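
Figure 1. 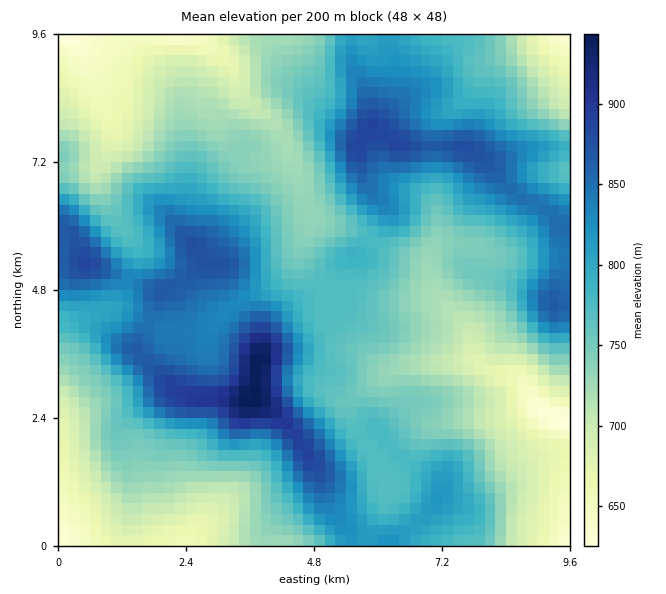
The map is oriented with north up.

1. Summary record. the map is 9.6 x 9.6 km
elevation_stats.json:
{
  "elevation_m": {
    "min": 620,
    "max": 950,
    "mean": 770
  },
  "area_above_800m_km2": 30.7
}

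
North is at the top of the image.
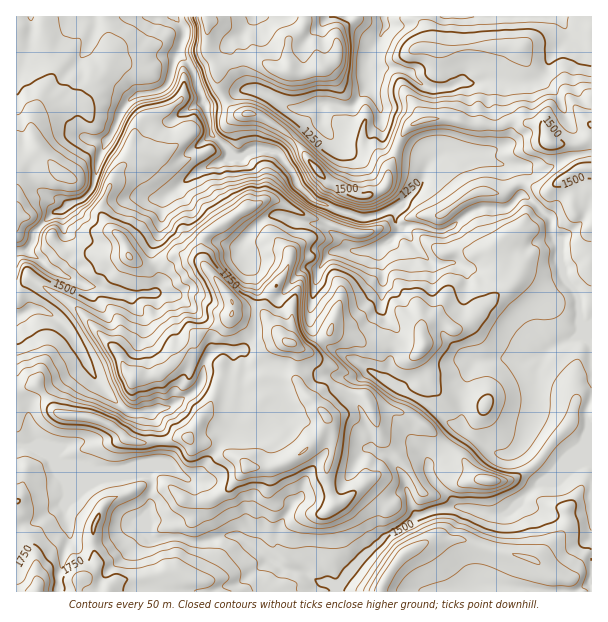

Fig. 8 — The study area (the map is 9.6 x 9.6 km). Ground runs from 1050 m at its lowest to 1910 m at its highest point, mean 1490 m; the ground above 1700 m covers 14.3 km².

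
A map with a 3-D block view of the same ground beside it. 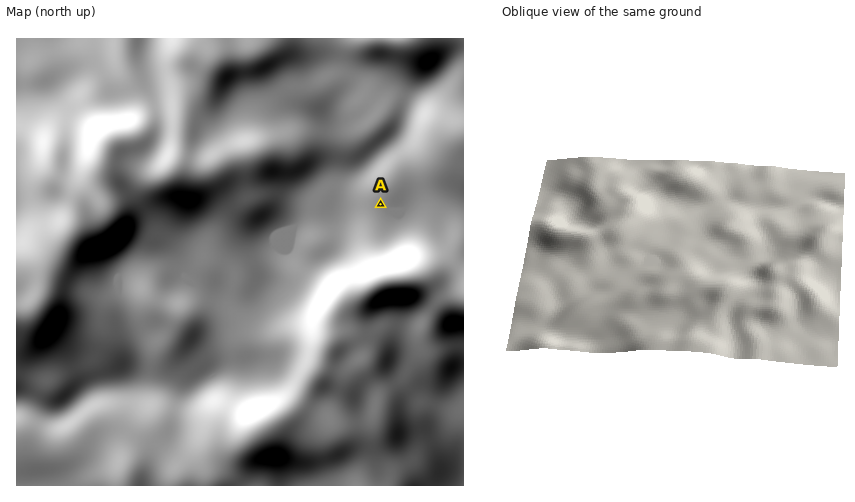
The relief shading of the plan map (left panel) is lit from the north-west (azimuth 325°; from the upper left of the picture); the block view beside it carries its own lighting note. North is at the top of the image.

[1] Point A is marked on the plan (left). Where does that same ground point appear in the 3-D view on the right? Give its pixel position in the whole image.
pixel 581 274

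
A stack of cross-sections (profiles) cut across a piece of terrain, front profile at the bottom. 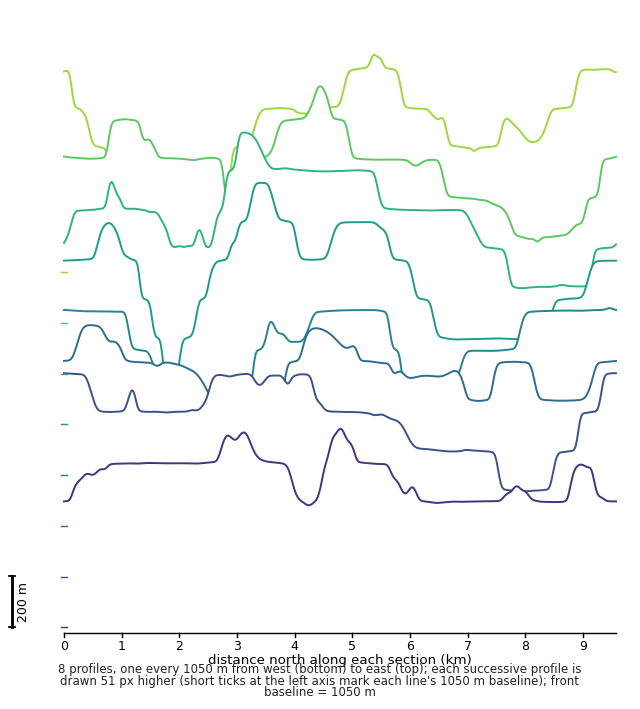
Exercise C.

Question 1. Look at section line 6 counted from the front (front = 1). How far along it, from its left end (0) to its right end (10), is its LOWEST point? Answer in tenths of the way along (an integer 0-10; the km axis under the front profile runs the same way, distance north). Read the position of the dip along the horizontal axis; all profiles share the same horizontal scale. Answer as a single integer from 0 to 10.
8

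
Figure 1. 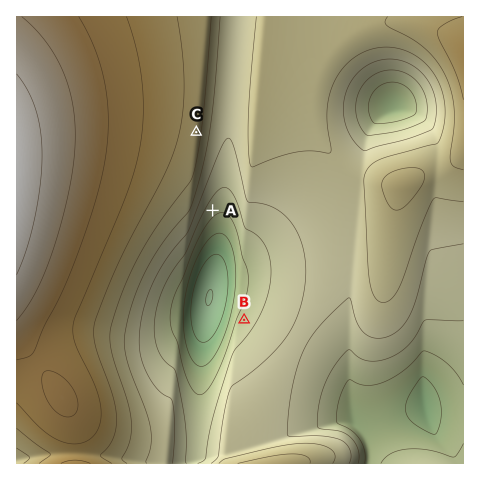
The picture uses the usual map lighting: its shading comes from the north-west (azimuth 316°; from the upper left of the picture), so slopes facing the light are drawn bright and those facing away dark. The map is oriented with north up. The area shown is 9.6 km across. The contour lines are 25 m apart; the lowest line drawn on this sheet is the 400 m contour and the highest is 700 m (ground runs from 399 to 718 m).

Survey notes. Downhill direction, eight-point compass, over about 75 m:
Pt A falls SE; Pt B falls NW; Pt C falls E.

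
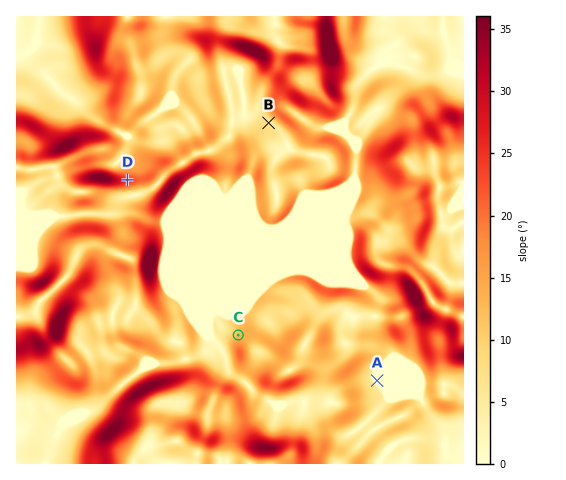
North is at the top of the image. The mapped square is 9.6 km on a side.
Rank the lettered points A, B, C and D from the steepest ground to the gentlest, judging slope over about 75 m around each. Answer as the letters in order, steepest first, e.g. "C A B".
D C B A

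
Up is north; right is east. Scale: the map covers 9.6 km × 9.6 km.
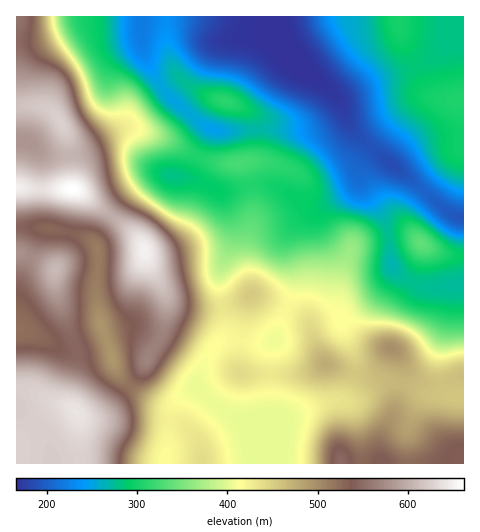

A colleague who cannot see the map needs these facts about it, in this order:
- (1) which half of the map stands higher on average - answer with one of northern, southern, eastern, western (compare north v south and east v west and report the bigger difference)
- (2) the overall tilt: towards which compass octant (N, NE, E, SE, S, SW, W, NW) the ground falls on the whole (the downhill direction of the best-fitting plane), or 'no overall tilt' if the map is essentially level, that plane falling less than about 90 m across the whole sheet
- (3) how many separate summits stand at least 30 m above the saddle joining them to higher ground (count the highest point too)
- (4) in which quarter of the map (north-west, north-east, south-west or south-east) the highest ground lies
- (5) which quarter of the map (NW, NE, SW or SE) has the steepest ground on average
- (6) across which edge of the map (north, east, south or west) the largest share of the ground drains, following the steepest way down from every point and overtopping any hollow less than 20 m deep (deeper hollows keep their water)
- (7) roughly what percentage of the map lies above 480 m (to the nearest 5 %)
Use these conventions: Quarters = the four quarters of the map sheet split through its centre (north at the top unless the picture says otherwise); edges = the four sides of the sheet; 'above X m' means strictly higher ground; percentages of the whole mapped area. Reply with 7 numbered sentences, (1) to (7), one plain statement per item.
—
(1) Taken as a whole, the southern half is higher than the northern.
(2) Overall the map slopes down towards the north-east.
(3) Counting only tops that stand 30 m proud, the map has 8 summits.
(4) Look to the north-west quarter for the highest ground.
(5) Slopes are steepest in the north-west quarter.
(6) Most of the ground drains across the northern edge.
(7) Ground above 480 m makes up about 30 % of the sheet.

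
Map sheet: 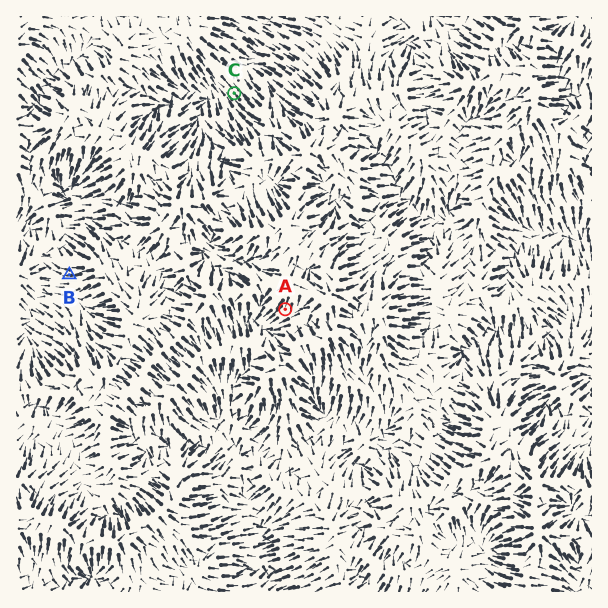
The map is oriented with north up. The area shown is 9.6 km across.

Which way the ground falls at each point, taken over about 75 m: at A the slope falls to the SW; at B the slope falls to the W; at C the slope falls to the NW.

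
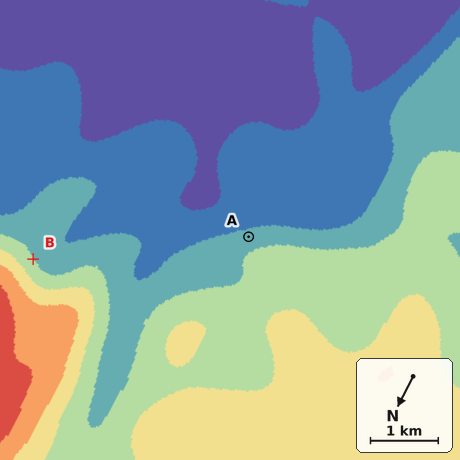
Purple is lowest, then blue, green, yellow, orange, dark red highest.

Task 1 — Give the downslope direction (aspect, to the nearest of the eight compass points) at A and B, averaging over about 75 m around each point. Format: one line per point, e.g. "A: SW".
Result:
A: SE
B: SW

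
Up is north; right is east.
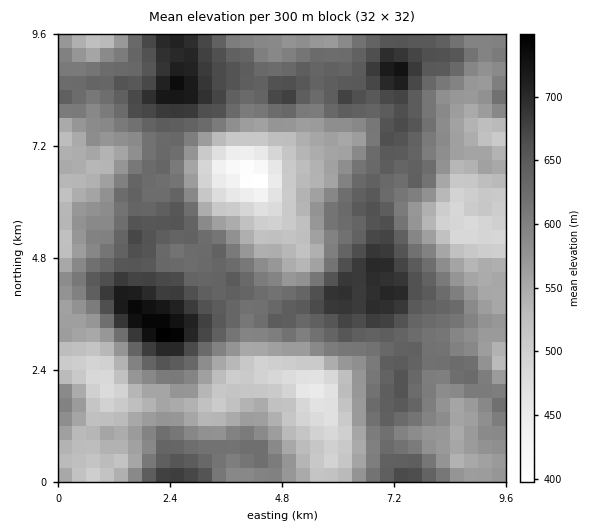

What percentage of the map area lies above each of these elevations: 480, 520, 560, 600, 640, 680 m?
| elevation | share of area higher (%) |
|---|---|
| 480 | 97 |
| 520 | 87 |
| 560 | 70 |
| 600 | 50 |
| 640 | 25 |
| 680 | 8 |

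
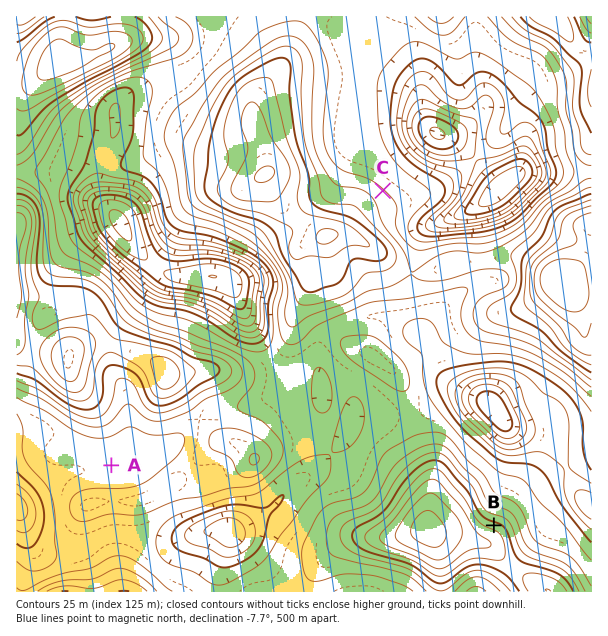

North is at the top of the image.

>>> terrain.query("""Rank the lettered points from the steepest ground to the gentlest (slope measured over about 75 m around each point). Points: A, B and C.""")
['B', 'C', 'A']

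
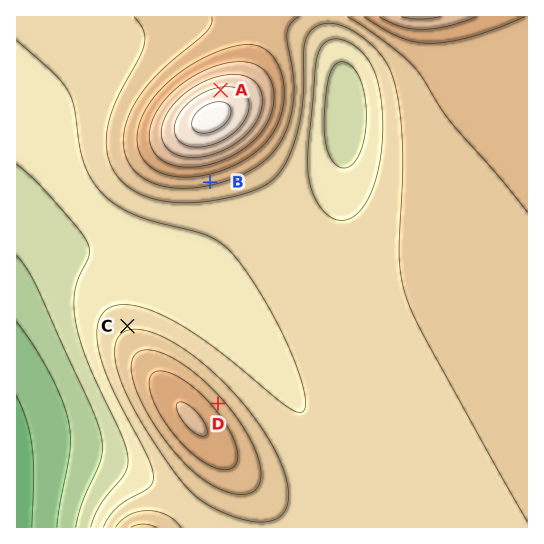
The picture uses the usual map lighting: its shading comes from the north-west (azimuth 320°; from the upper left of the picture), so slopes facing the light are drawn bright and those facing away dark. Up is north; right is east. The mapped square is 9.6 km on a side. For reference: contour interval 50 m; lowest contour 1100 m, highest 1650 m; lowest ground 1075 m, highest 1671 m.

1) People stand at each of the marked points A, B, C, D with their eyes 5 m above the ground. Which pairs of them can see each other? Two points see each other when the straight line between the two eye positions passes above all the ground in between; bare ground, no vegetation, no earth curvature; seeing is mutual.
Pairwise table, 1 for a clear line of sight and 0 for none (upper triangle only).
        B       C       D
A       0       0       0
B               1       1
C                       0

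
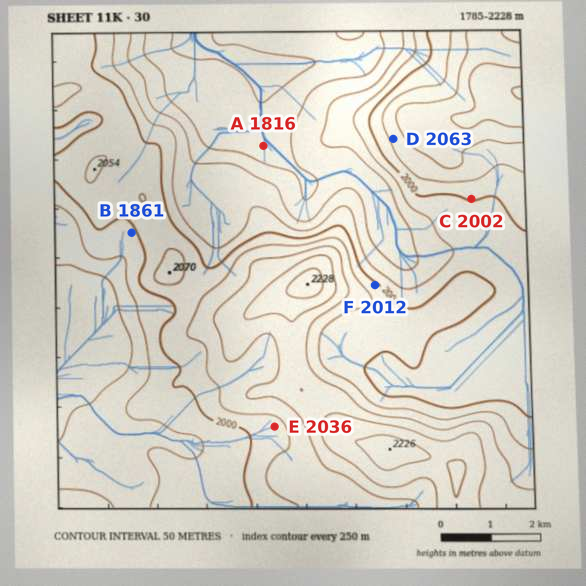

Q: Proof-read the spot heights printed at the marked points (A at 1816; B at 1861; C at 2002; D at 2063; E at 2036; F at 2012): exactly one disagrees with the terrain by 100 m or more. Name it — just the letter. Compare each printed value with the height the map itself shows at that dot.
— B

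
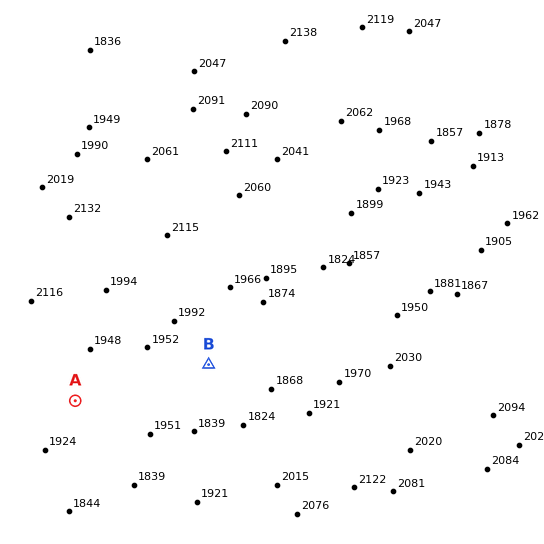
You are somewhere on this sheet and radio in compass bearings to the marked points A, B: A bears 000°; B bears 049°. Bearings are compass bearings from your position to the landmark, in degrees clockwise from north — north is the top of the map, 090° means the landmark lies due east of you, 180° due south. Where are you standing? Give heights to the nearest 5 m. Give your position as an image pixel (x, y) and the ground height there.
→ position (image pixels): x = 75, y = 481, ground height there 1865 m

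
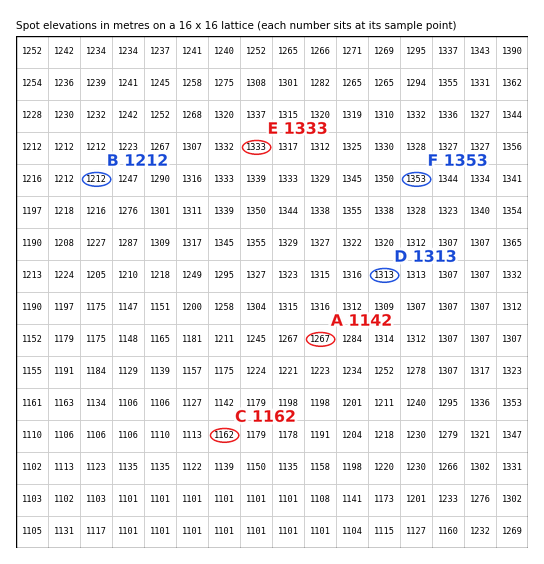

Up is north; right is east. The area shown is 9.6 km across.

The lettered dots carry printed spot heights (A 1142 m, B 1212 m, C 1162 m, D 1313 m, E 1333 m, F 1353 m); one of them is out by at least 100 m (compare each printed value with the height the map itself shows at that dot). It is A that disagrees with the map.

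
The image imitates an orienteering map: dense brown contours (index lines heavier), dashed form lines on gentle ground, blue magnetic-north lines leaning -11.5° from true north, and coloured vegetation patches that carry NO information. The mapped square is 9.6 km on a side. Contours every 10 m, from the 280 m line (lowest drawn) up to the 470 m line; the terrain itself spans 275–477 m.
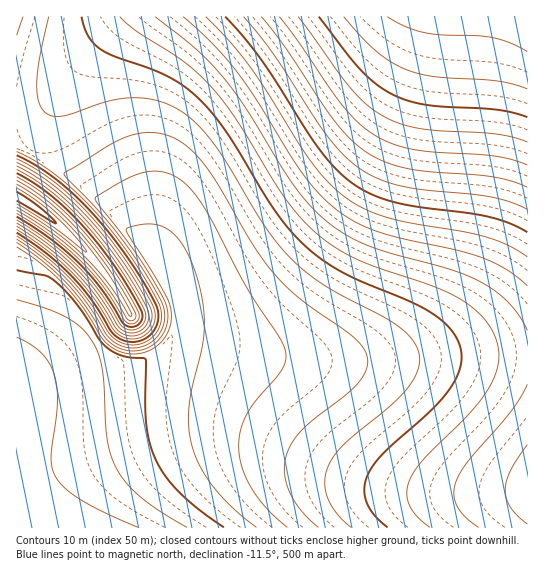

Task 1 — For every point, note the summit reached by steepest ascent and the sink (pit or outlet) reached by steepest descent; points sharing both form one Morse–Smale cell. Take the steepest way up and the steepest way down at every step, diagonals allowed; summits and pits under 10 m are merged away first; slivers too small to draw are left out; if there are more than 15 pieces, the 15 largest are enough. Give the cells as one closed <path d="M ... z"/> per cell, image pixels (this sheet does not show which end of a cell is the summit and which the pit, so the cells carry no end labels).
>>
<path d="M527 16l-510 0-1 129 33 16 34 24 39 36 15 18 27 40 12 26 1 14-7 22 20 2 71 13 57 5 49 0 86-5 74 1z"/><path d="M179 341l-9 0-15 15-14 7-48 6-77 18 0 67 8 35 5 37 2 2 497-1-1-170-74-1-86 5-49 0-57-5z"/><path d="M18 145l-2 1 0 240 25-3 52-14 42-5 20-8 14-14 8-23-4-22-17-31-31-41-26-26-40-31z"/><path d="M17 455l-1 72 14 1z"/>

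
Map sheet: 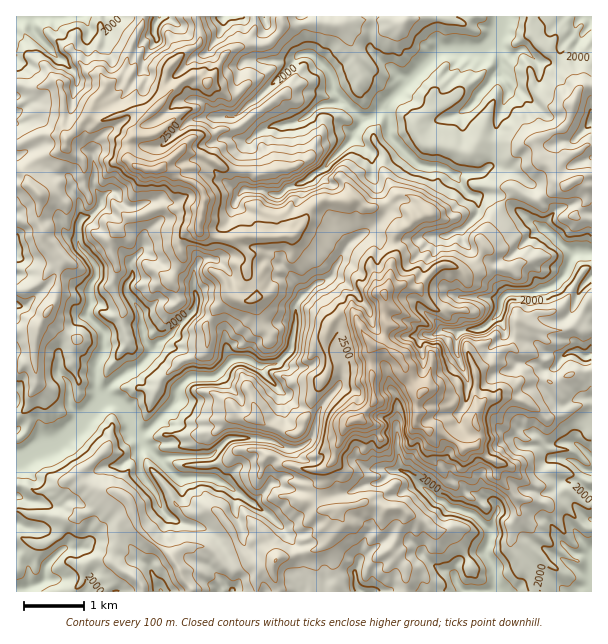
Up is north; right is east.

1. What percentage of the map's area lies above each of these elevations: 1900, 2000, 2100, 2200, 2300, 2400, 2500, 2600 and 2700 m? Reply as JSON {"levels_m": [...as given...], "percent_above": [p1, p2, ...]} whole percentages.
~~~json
{"levels_m": [1900, 2000, 2100, 2200, 2300, 2400, 2500, 2600, 2700], "percent_above": [90, 78, 61, 43, 28, 18, 10, 6, 3]}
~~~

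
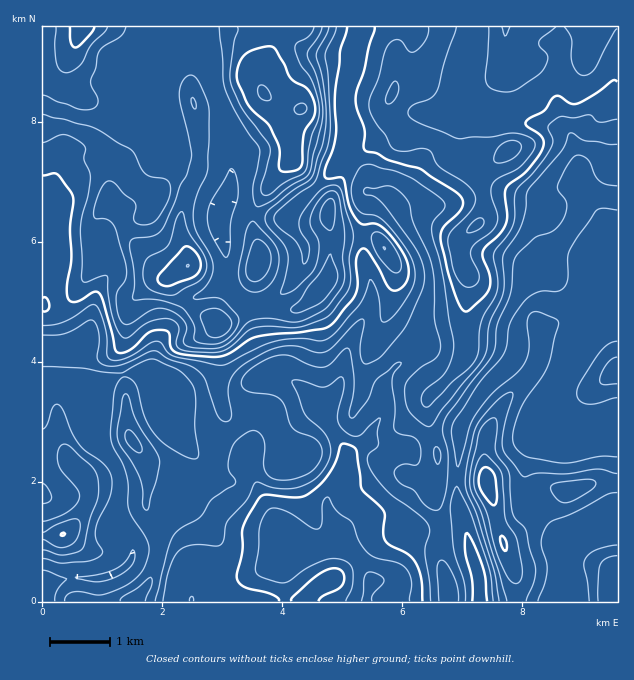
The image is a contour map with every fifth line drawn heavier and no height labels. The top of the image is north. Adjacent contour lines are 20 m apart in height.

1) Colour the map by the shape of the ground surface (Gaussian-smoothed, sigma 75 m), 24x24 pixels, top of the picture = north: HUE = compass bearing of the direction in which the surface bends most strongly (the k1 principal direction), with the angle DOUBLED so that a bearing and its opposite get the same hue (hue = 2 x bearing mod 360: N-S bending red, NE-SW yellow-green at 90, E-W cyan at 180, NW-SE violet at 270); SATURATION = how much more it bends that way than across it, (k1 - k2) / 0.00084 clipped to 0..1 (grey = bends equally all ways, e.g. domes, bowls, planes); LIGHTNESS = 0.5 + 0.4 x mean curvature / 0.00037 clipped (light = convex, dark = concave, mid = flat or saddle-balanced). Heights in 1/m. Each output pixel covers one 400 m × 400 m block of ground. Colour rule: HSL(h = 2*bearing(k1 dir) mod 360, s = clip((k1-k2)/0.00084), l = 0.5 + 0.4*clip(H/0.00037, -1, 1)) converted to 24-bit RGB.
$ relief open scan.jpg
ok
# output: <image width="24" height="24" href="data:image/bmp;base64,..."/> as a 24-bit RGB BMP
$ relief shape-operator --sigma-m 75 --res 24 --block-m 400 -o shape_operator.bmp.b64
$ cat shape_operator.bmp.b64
<image width="24" height="24" href="data:image/bmp;base64,Qk32BgAAAAAAADYAAAAoAAAAGAAAABgAAAABABgAAAAAAMAGAAATCwAAEwsAAAAAAAAAAAAAKaeIlehiHUPalnXa9LuqEi9YyItuTbaRX7/Jh1jKZFTA3H2yncd1L013Y16SUT520OGf13Z2CwAz+PieZ6dYUlyEOEB4yb+TgH42X5IvP6hIIGBH+7mHHiptn45WmalqToVTdW9cUX9dQ6lA3HWNhid2bnRPQ3t7xe+rmi+PJAI55f/MeXypTD6LTXitp8u8vbLzlt/LQoGgdTKBt9NVt0eoY4Z+hbJ+YmiPYmZ/gnR4iJtkbThWinihkYiyZqexwMxoSRBoDWjw4vjTf1F4UF5rT4pbaZNDM5SE+IuYNTpyWjiGocyTk2iXg5ubmn1mg5FSRWFigXVWcaZjfFSHZINphnxcfU9HpN5eGQMwvf96RMgtoUWLo0xPT39EYXlWZElIt7tBxXG4KT+LvbaBcHeHlYGPmXuduXqogS9ndbJJKYk0UHKrmVqSoWhoapy15uWzDgAz5f/ML0OPY0GWsariw6TgTGu1c0agr+fIlEfBgiBqlM52a4qkmWGbjalsaTSVwJ7MtaXIy8KfDzpPs2mrmr62WliP7OWbAAsz8/zPWTK4QpuxUJM8tWtBtlnGSs2sp75CWg5ZvfCxdtfNd0B/klRwvKR2MUFVdbdnh6av0bXAWg5wKqpIpntTa0ZY1vKgAAcz//jLJiVEdmRbfnpocn9fgIBZja9ii013JjBv5fi3aTdla053kXGOtp+JZl+ucbeAW51fejNd2GHNS7m1hz+xsWZqxthNBCgv/9+7dC6hand+gH1+gn1zeoB0pqh5h1iAMkVu6/C7Wj13Z194gl1mps93ToejnoqrmVZwdT9OMqOHyaN9JjZ2qL2k4aSxKI9lC3FG8JSwTHp/cXKDrmSakndSjII1kEs8mGkgZJoASy8hWDcbXHom4No1PVciSlsme0BDp6pqIUxl27eCI4Z6dp1/u22l9aauDVpCJ4s2y3eMXXyCTnOM2KbXVLRNTHWqsjLh9tXVES98033/9oX1i+tIO5KZez8/P2Azrb9lFmFt0rCPZJuVNXdUYE1W6tGokXnOJU57tKtvZmaHZIB7UbBIgbRxPX1UJRdT9+jDRUGBFko3sOKG7tvwYQf7mVbMsJDVSMRTQZiDJJeHwZh9RGWEWlSE2dqGsZhSKkFeeZ58k3eUdX2De4Nsq3q6zWqdClWE6Mi4xi+UOth5DL85x30zlRY5H8qMqnLo8snaZKGfFEZx2a98M4qJQzV72rt3yLiMLGGJVn5kg4VodHSEiH6Ja1eQ0XSdJcC+hTdvs6nb6q/keuCdDSRm6pO0fMyIClBR8ZWb4ciwGwZH6OeLMprfLxBd5PLItdK6Si+LaWeEfpOFbnaDfIeAa2GDrVNMw0LEO8DDcbuepLRq7uW8Jgxdh9Zo6tzMMx6OqLsg5rBkGANQzP/SVAN1QCOM6fiVjGwoL11caYN8eYlqanZ5eoF4YGB/kVe8pjpVRdxYQDt56tJ/jUUnTz91c+JWoaQsZhJxyNZ4h+iAIaT/9C0RWhZpT8jT7bbV4rzVX5G6SVSEi5l/YH+BdH59Z292Q3SC2Keohry2KUlj6bVipz9UVGx6wzhH8nwQAjEeiu6JyvSMPRlJezBCe29WWW01Umon5dJ+qlN9R1+XlYijg2CWf2NdaXV/Unh6ncxrgj5ejkE7J7Rg2o6BR2aDNk6F+tHb31xcAFEm/ykpQShQaU0/fHFQlI5va7ady55cr2I5Jm8yUnxLckd7nYuOXYp8Yo+Nq6VQcThfotKsPkOI2MuERUR8Q09noHFM9/DURTOjEEZpyUO6joC2a6q1fbiucIWhm3e/5sfgpZPLQHmQPktmjZxuh19lb3pXW5Rlhb22bZxpXkF10+CURDNyfD1oVrVk7tWJps9jBg9LoVlgfa5+haS5caWvYHeUQJVOvdc75DVEkSaGdViZc5JuhWKTiaywdbavc4eAg29/XUCF0umwQBJht3xwf8Sbqs2a5PbNCQAzfXmtxMuJZXJId4RTel5hiHJpmIpqn3NseUuYYKZyZGmge4ykaapjaX9+d3V8d3V/Ro+n2attSxN8s9iphK+Iabpt7HJcDA1QXoKK0LGafWSifJp/VFyEoXiLi5N/kn6DWViRr5OSTYORll2czcd0SXBsdXpsd399YYpsmEpHL02BxtSprpiLnLJWk1MoNDNzUGN6usSIe1uSr49+TGR6oF2Qoq59dHeQbGaTqImCTHSUUUh86b+sSXWvWZ+eb3+FjHJ2VVOGU56Le6BIsoJLt09ew8yEK2SISGZ4s7FdaFZzwJd2T2qGWEmLxMCEZW55bm19mmp0n1C9"/>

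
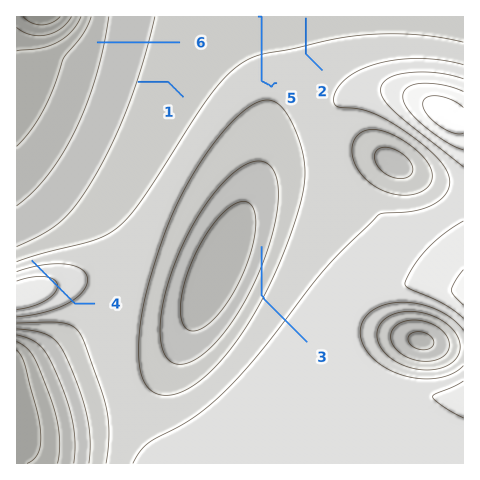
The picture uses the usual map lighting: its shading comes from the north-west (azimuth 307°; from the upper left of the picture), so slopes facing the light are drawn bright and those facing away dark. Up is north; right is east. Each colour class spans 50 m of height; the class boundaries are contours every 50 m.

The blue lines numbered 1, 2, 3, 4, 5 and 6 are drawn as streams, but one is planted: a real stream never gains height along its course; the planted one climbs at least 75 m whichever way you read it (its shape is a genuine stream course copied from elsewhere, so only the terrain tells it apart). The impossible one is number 4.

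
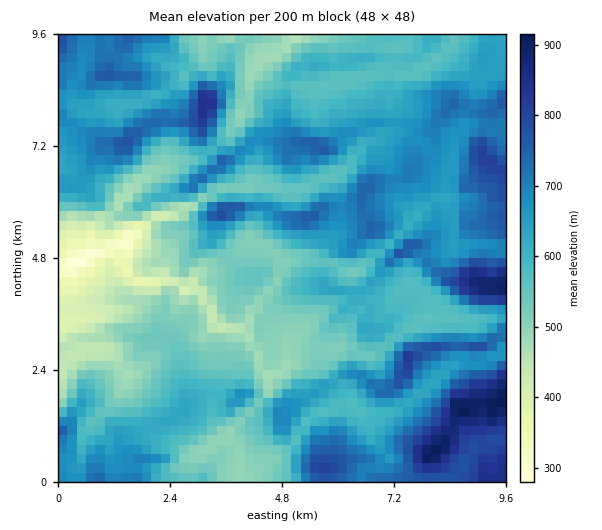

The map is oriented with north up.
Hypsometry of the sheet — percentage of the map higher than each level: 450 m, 94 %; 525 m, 79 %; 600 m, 55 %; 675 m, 30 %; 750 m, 10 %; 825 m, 3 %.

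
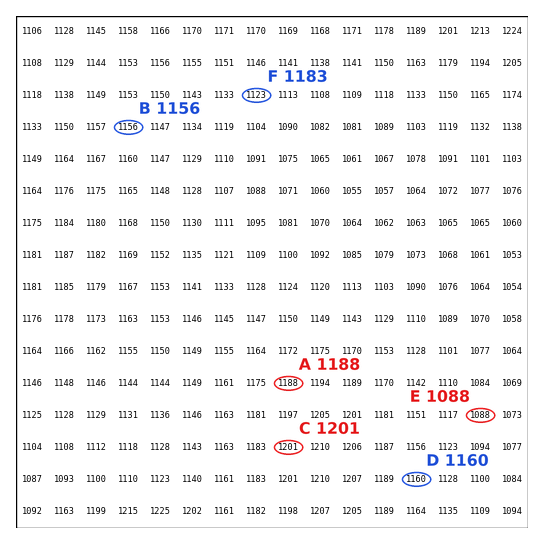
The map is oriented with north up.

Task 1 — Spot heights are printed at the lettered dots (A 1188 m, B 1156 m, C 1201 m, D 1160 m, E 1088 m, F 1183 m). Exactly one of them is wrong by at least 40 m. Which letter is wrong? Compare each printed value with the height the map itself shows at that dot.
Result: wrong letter F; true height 1123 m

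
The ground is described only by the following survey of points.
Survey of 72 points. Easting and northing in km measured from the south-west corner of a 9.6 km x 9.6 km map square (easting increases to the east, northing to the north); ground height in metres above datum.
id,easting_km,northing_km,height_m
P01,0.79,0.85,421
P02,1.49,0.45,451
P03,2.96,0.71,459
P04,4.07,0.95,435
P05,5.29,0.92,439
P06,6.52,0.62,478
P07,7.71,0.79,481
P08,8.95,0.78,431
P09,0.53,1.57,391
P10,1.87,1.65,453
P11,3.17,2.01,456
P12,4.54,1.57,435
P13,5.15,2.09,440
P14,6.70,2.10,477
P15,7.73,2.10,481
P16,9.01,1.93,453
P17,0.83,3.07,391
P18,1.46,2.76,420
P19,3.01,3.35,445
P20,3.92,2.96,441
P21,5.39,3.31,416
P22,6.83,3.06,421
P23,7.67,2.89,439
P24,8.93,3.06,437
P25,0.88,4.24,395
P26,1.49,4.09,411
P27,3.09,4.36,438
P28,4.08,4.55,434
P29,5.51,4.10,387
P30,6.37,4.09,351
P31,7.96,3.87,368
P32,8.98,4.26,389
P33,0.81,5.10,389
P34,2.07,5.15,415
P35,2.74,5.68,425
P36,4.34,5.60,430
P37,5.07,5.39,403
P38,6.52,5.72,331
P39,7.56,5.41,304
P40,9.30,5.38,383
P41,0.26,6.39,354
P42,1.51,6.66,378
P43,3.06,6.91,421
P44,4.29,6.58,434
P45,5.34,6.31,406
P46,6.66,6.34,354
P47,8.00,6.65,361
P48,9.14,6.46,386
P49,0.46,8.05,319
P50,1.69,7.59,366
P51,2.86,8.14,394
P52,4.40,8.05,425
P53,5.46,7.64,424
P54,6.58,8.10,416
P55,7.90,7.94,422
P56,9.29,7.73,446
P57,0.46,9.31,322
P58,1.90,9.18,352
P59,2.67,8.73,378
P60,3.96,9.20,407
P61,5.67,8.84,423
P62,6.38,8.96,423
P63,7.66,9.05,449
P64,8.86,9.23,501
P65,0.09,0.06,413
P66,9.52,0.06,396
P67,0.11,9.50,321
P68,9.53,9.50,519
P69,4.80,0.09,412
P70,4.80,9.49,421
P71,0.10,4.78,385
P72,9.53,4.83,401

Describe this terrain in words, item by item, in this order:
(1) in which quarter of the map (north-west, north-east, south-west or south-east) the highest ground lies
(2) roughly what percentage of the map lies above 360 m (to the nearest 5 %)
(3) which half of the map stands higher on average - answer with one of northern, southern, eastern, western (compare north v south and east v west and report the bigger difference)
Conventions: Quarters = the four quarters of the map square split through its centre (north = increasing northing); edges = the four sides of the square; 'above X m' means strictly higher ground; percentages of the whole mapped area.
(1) The highest point lies in the north-east quarter of the map.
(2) Ground above 360 m makes up about 85 % of the sheet.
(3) The southern half stands higher on average than the northern half.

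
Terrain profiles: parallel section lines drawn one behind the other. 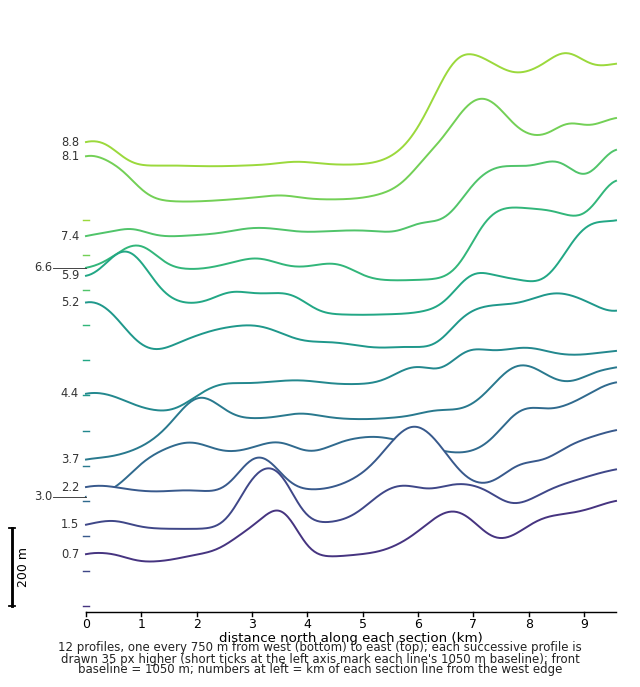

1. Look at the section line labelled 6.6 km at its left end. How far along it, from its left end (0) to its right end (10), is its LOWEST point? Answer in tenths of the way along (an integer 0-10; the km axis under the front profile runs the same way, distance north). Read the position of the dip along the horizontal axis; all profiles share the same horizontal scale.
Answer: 6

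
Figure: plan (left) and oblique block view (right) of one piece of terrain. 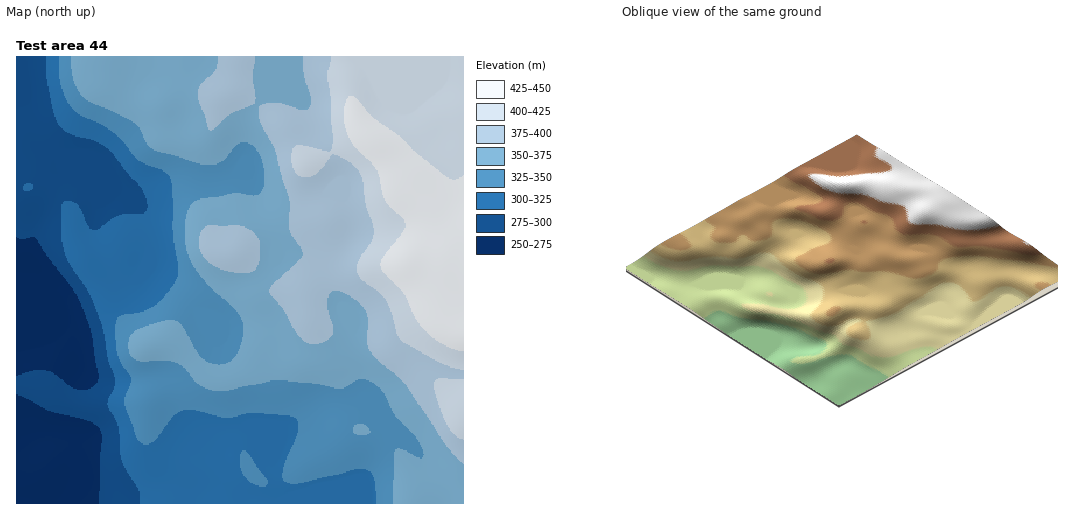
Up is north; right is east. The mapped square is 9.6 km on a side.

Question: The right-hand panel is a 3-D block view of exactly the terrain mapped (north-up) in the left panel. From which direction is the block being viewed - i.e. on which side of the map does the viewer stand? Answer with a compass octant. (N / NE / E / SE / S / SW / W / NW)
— SW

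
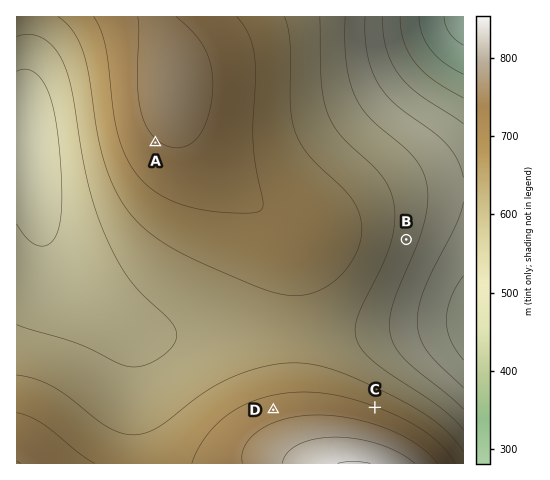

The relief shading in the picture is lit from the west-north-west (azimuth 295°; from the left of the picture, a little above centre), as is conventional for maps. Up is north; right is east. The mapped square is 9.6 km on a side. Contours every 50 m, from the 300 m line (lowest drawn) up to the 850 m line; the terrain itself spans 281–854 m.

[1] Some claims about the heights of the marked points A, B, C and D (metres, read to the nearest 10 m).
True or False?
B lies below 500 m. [False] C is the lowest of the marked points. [False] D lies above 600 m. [True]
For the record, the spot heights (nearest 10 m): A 750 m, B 570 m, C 700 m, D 730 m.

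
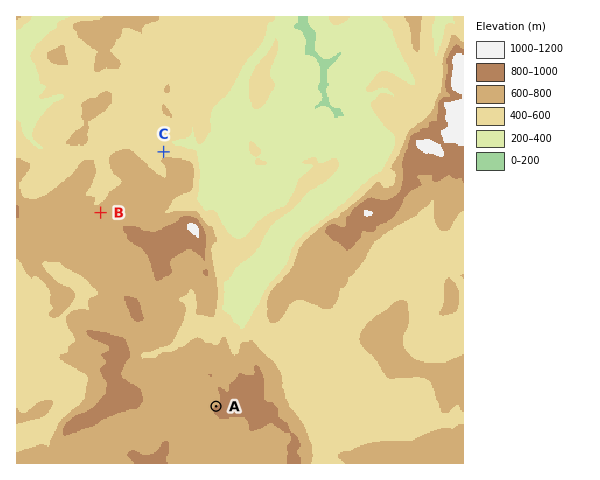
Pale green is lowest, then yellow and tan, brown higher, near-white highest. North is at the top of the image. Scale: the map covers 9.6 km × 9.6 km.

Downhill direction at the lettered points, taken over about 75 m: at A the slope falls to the NW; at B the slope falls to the NW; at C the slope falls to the N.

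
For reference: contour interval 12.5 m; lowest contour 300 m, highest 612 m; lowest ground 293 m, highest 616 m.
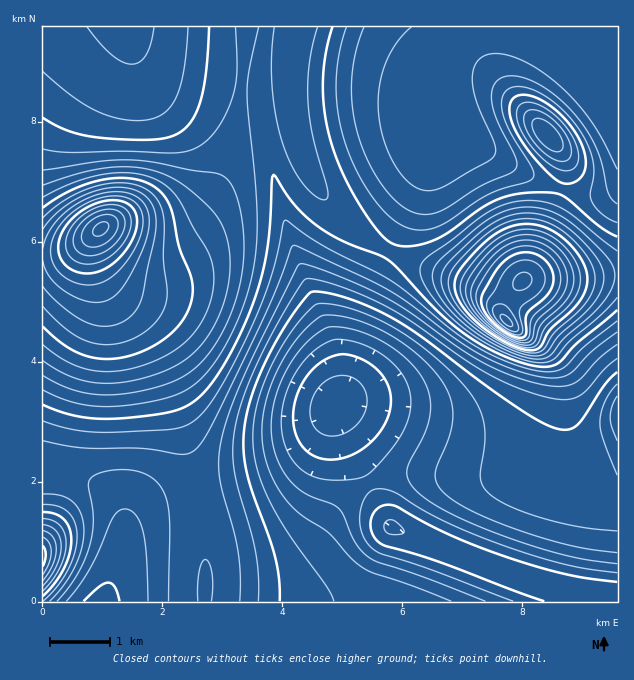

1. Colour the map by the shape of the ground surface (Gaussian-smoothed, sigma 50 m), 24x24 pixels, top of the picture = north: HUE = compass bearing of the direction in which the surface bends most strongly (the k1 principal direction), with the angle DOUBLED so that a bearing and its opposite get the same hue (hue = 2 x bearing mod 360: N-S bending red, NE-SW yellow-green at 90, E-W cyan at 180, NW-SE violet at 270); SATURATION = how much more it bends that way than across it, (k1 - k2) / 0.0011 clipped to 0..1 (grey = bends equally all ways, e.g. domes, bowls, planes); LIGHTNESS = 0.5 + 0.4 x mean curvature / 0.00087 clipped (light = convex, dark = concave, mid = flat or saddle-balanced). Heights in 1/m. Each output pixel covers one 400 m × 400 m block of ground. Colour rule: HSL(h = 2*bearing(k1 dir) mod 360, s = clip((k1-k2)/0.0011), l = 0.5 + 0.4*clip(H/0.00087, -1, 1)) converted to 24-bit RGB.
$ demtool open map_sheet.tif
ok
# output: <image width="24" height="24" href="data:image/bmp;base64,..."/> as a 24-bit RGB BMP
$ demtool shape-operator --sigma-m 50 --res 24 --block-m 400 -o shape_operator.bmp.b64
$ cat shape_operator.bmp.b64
<image width="24" height="24" href="data:image/bmp;base64,Qk32BgAAAAAAADYAAAAoAAAAGAAAABgAAAABABgAAAAAAMAGAAATCwAAEwsAAAAAAAAAAAAAVZyFU5CMbIKFd3yCfH6BhIV+jYx8i4p9gIN/eXuDeHqEe32DfYSGeoeNe4eReoqUeoqTeoaMh3l0h3JniW5ai3BUjHhUi35XhHiqUXmZYXuKdHyDe36Bg4R+jIx8i4t9f4SAeXyEeHqFfICFeY6DbpiUeIWQiXeGh3JrimlcjGVUi2lXiXJiiHtviYJ3en6Kv3akd1qkYGiNcXmEen+BgIV9iox8iYx9f4SAeX2Fd3qGfYOFhJJ2a4tnfGtijWRWjGRVimpfh3VveYCJfIePe4iTe4WTeoGSrmZjpF+RemeMcnWDeYCBfoV7h417h418fYZ/eH6FdnqGgXyFk391jmRld19viG5qiXZ+fISNe4qTe4qTe4ePfYSKfoKHfYWHkoFhlGVnh2+AeXd/eYB+fYZ5hY54hY55e4d7d4CEdXqFfHmFj3aFnGmVdWWZeYKTfIaTfYeQfoWLf4KGf4GDf4CBf4KAfYh+hYBuiHpug3h1fX56eIF5fId3hI92hY92eoh4doOCdHuCdniCg3iGinWPf3WSfH6Mf3+Ig3+Fg3+Bgn9/gX9/gYB/f4R+epB7g3t1hX91g4F3foF5eYN4fIh2hI90hZB0e4h2dYF9c3x/dXp+enl+gXqBg3uCg32AhH19hH18g358g359gn99g4N8f4x5d5Z2hHp4hX95hIN6foN6eoR4fYh3hY91h5B0fYh1dH95cnx9dHp8eHt7fXx6gHx6gn16hH55hX55hX55hH94hH94h4Z2ipVwfZdmhXp7hoB8hYR8gIR8e4R7fYd6ho13iY92gYd3dn55cnp8c3p7dnt5enx4f393gn93hX51h31ziH1wiH1siYBpio9pjJdvkoBrhH2AhoF/hoWAgISAfoSBfoZ+h4t8i416hIZ6eX1+c3d+c3h9dXp8e3t3f351gnxzhnluinZojXJfkmxPoJtFV69UcY94i3SChH+EhYOChYaDgoaFf4SGgISFiIiBi4h+hYJ+e3mBc3SBc3WAeXN9fHl3f3l0gnZwhm5qjV9emD9FwWIfUPuCW6GecH5zdYB4g4GAhIeAg4iBgYeHf4KIgICHh4KDi4OAh3+BfniFdHKFdmyFgHKAf3V6f3Z5gnR+imuGm1KQmTXcyv/ozDXIhG16cIeBcIeDh4B6iI11fo12eol9fISHf36HiIGGi4CAiX6DgHiHd3KIf2KKhHSDf3iDeHyIcHSSaGGhWW3BdOG6ylI/o3CEgIiYcIGcbXaWk3N7mI1ugJdmaZBpcoh/eoCFh3+FjH5/in2Cg3mIemWMhWiLf3iHeYaOc42YaIaiXoWubJmqmHyMo4aVn5Oig4Oibm2jcmegnXCjrXeHoaJ0ZJltZY6BcYSGgX2Din59in1/hXqHfFaPgniIfIuOd5iXcJecaI+cZYmXbIKOfYmPl5iNnZOPlYGZgGyYe2WXaXSioX+4xpi9f4CpZIGaaXuMeXqDiH59in58hXeHelmPfoqKepaMd5ePdI+PcYOGbIGCaoeAbpF2iZp3nJF4lnByjGh9gGyDXpaKap2Kq42Fvnmsk2eqdGaVe3SHh3x8in97fmSLe2+KfJKCeZWDeYuEeX2Ad3h8cn56aoZ0aJBnhJZnmYRimWVVjnBdc35vY41xW5NdgJhfoHlloGSClWeVinKLiXp7i4F7dVuNfYx9epV6eo18e32Af3d+fXl8d356cIVzcolrioZklFtKpHhHeKRgaI2OcYVzbYlpd4xjjIpljHBpi2x5iXN9i3t5jIN6cV6Mg5J7gJN5fIR7f3eAgHaAf3t+fH98eIJ4gHxxiFRlnFJQfcNya7SoaF+Qe4F6eoJ2fINygYNxgXpygXR2hXd4i4B5jYV6bmKMiZV5hI95gHuAfXWBf3iBf32Afn9+f3t+hWWGiVeWg8Kkh8iniFidh16Kf4B9f4B8f4B7fn56fXp6fnl9gnx7ioR6jId6amWOj5Z4hot5fHl/enaBfXqAf36Af36AfXaDamKQZ7W1eMeFn1thkFB4hHF/gH5+gH59f359fn1+fHp/e3p/gX19iYV7jIh7Z2eOlZZ4iYl6eXl/eHaBfHuAf36Afn2AdXeFaZSWZKttno9aj1ZehW94gH1/gH5+gH5+f35+fn1/e3qAenmAgH2AiYZ8jYl7Z2uNl5J4iod6eXp/dniBe3yAfn6Afn6AeYSEcox3iI1riXNpg3V2gH5+f3+AgH5+gH5+gH5/fn2Ae3qAeXmBfn2AiIZ8jYp7Z3CMl4x4jYV5enx/dnuBen6Afn+AfoCAfYF+f4N6gn95gX18gH9/gH9/gIB/"/>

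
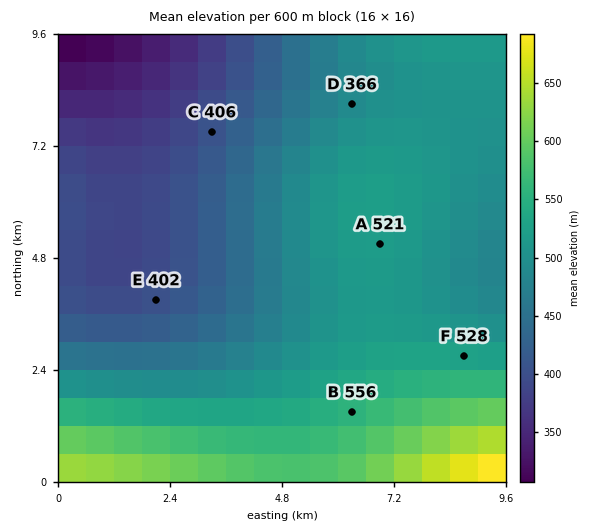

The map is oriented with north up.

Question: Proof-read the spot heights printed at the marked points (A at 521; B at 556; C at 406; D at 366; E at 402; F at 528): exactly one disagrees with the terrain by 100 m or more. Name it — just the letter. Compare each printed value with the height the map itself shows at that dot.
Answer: D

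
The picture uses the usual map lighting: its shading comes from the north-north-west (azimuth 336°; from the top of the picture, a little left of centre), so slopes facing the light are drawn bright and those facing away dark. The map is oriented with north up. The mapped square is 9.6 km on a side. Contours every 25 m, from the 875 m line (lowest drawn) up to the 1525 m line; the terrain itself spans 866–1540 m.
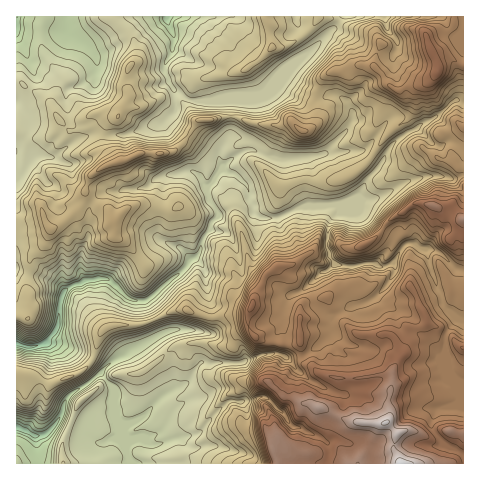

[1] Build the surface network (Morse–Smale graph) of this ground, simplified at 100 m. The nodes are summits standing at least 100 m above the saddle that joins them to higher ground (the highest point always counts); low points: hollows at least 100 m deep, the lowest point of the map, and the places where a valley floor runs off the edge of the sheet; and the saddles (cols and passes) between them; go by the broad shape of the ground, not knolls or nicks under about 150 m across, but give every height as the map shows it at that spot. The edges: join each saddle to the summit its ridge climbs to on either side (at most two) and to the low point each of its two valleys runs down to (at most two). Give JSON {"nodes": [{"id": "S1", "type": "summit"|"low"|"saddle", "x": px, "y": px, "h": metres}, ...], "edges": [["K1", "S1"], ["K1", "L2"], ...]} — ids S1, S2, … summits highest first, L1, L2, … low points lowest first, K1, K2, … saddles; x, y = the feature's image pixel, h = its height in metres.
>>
{"nodes": [
{"id": "S1", "type": "summit", "x": 400, "y": 463, "h": 1540},
{"id": "S2", "type": "summit", "x": 463, "y": 220, "h": 1473},
{"id": "S3", "type": "summit", "x": 438, "y": 71, "h": 1446},
{"id": "S4", "type": "summit", "x": 119, "y": 161, "h": 1295},
{"id": "L1", "type": "low", "x": 18, "y": 344, "h": 866},
{"id": "L2", "type": "low", "x": 17, "y": 427, "h": 881},
{"id": "L3", "type": "low", "x": 17, "y": 17, "h": 922},
{"id": "L4", "type": "low", "x": 167, "y": 18, "h": 931},
{"id": "K1", "type": "saddle", "x": 463, "y": 271, "h": 1311},
{"id": "K2", "type": "saddle", "x": 448, "y": 105, "h": 1223},
{"id": "K3", "type": "saddle", "x": 231, "y": 117, "h": 1153},
{"id": "K4", "type": "saddle", "x": 94, "y": 358, "h": 1140},
{"id": "K5", "type": "saddle", "x": 17, "y": 221, "h": 1138},
{"id": "K6", "type": "saddle", "x": 28, "y": 274, "h": 1135}],
"edges": [["K1", "S1"], ["K1", "S2"], ["K1", "L1"], ["K2", "S1"], ["K2", "S3"], ["K2", "L1"], ["K3", "S1"], ["K3", "S4"], ["K3", "L1"], ["K3", "L4"], ["K4", "S1"], ["K4", "L1"], ["K4", "L2"], ["K5", "S4"], ["K5", "L1"], ["K5", "L3"], ["K6", "S1"], ["K6", "S4"], ["K6", "L1"]]}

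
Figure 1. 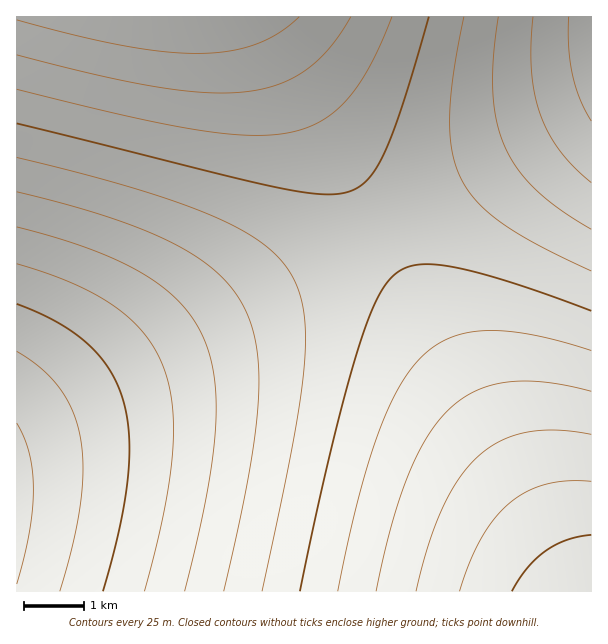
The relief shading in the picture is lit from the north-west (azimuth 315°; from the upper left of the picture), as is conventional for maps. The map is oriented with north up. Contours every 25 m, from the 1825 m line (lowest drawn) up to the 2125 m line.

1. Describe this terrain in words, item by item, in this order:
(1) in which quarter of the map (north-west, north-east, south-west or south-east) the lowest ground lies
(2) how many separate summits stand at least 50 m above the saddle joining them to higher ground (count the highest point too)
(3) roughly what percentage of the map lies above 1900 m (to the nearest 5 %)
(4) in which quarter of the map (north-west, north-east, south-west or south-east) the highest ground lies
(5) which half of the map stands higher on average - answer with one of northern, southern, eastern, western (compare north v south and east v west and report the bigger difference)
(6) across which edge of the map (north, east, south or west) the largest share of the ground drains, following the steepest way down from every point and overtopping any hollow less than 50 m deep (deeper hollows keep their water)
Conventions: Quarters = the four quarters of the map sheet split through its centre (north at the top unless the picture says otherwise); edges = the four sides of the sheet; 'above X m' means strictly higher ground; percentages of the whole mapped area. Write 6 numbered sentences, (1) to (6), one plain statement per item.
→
(1) Look to the south-west quarter for the lowest ground.
(2) 2 summits rise at least 50 m above their surroundings.
(3) Ground above 1900 m makes up about 85 % of the sheet.
(4) The highest ground is in the south-east quarter.
(5) Taken as a whole, the eastern half is higher than the western.
(6) The largest share of the runoff leaves by the western edge.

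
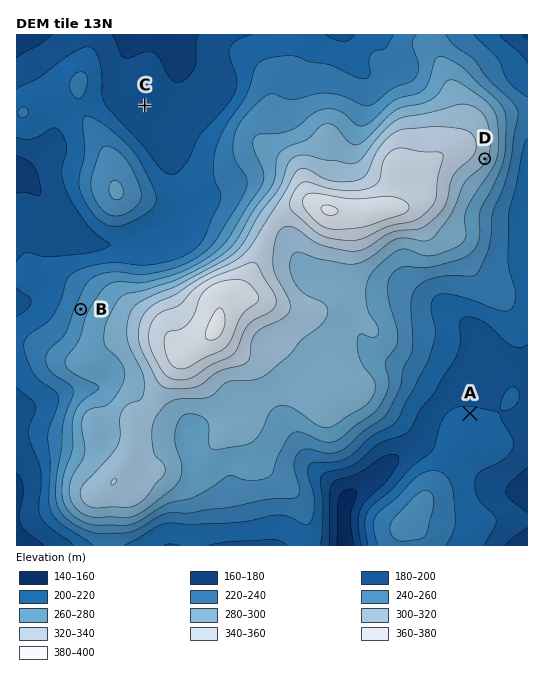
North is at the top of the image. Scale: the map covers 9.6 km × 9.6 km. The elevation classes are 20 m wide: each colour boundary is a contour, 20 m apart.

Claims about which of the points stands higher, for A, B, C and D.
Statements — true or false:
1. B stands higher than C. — true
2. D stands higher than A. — true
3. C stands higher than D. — false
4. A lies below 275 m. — true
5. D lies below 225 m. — false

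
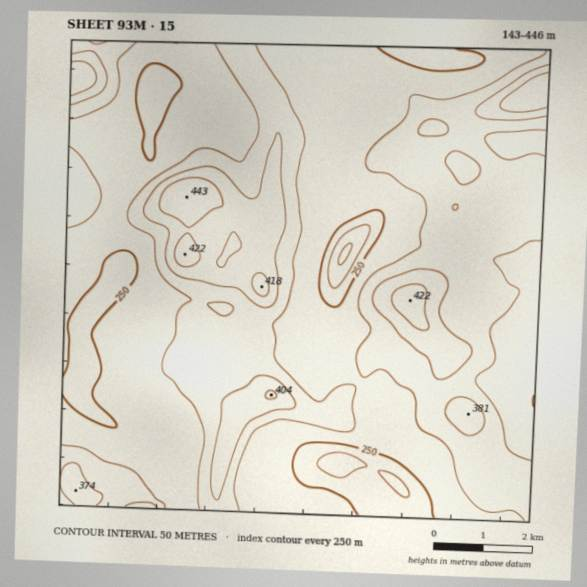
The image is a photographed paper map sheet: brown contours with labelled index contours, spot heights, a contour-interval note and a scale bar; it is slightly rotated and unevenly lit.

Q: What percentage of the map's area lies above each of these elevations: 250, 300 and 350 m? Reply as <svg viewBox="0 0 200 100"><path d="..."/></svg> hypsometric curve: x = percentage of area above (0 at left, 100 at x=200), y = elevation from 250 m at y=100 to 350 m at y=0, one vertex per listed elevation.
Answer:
<svg viewBox="0 0 200 100"><path d="M182 100l-91-50-63-50"/></svg>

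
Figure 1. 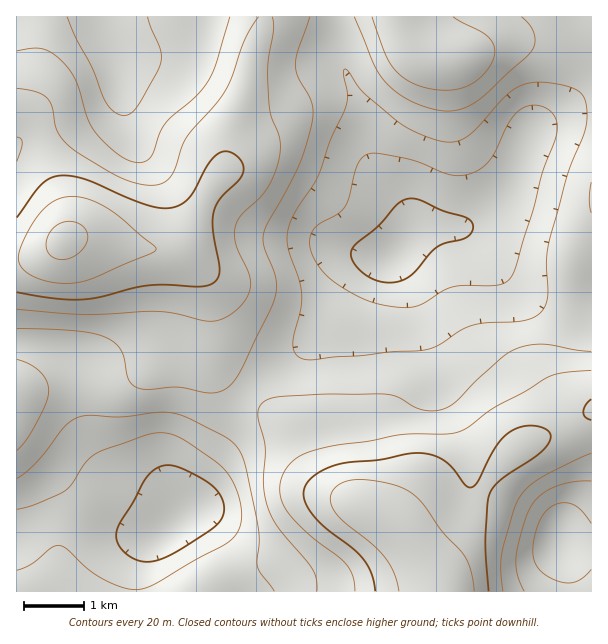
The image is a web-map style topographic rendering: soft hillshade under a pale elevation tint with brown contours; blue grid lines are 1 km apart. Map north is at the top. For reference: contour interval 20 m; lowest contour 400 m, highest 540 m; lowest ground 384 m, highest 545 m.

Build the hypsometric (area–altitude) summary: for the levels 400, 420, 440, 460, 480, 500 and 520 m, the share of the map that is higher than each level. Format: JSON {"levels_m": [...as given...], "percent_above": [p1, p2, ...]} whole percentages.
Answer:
{"levels_m": [400, 420, 440, 460, 480, 500, 520], "percent_above": [96, 85, 68, 45, 27, 13, 5]}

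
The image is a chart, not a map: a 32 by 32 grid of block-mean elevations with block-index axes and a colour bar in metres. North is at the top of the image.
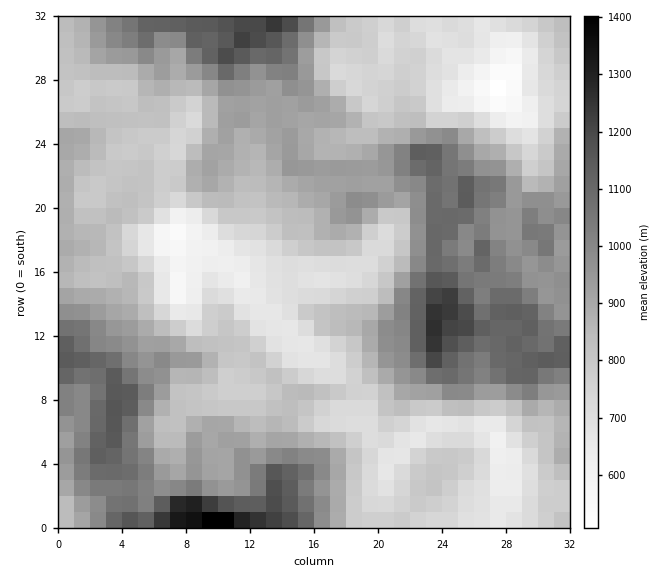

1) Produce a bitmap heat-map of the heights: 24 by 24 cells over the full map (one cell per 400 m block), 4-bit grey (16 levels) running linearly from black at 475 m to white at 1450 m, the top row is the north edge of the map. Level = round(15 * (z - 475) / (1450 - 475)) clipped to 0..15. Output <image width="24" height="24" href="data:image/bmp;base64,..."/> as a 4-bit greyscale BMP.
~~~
<image width="24" height="24" href="data:image/bmp;base64,Qk2WAQAAAAAAAHYAAAAoAAAAGAAAABgAAAABAAQAAAAAACABAAATCwAAEwsAABAAAAAAAAAAAAAAABEREQAiIiIAMzMzAERERABVVVUAZmZmAHd3dwCIiIgAmZmZAKqqqgC7u7sAzMzMAN3d3QDu7u4A////AGeare7cuoVFVEMzRWiZirmauXZEVUMzRXmZh3d5qYZDRVQzRYmpdnZ3iHZDNVQjVnmpZXd2ZlREMzMkVomqdVVVZURFVFVFZpiqhlVVVlRGd4h4h6qoh3VVQzRniqmaqamId2VUMzVonLqqmph3ZUVTNFZonLuqqXdmQjQzNFVXm8mqh2ZmQiMjMzRFiqmZeGZVMiIjRERFeZmYh2ZUISM0VWZEaZmImGVlQiRVZmdlaamIiGVVVFZVZneHeZqXd2VVVWdmd3d3iZmGV2ZVVGdmd2Z4mpd1RnZVVFd3d2ZWZ3ZTNlVVZUZ3d3ZVVDMiNFVVZmd3d2RFVDIRNFZmd4mYl1RERDIRNWaIh6q6qFVURDMiRWeJqqq7uXVUQ0M0RQ=="/>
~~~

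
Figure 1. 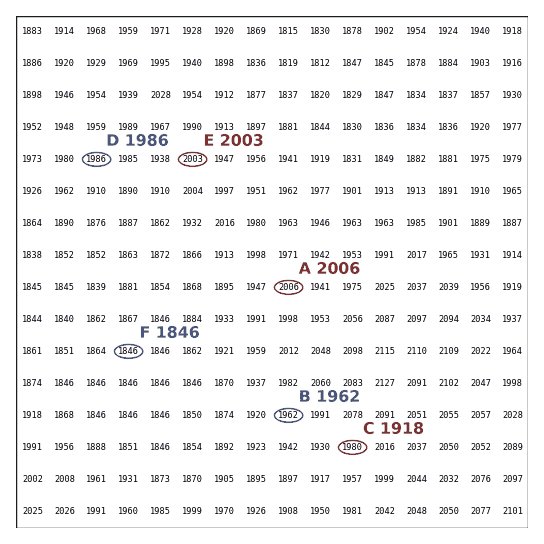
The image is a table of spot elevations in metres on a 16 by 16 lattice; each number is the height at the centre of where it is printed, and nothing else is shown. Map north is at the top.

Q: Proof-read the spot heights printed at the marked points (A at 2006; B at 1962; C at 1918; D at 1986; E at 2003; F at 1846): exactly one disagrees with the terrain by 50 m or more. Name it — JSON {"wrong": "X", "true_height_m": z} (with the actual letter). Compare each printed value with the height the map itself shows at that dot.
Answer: {"wrong": "C", "true_height_m": 1980}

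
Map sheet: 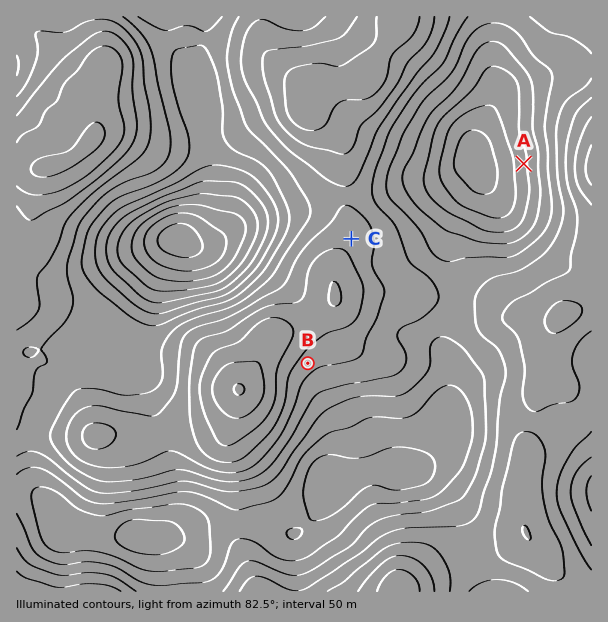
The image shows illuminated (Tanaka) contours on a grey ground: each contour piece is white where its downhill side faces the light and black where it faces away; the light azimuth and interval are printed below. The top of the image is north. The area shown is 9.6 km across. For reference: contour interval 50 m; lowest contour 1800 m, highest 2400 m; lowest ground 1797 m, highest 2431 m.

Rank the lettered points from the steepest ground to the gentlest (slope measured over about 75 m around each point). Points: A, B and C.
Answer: A B C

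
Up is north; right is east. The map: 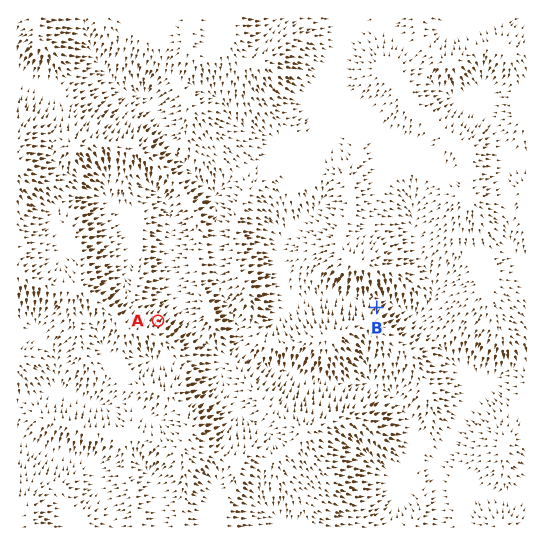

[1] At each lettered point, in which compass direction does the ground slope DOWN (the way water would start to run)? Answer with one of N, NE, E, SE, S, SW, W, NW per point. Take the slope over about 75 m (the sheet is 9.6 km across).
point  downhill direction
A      NE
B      NE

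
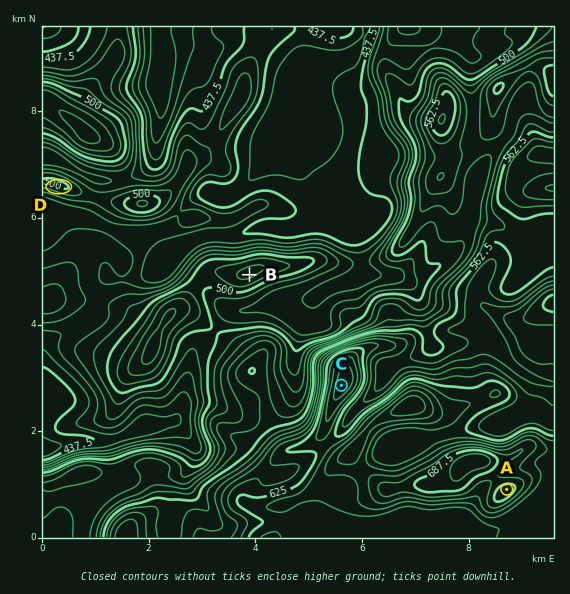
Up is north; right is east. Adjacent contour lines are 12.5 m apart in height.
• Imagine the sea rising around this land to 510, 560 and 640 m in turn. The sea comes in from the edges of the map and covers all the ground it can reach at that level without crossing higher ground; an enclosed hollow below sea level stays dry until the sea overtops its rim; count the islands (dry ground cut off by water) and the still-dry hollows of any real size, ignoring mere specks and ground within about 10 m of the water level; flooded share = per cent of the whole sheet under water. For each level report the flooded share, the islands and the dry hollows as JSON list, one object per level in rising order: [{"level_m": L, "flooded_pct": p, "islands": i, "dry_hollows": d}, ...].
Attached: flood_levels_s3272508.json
[{"level_m": 510, "flooded_pct": 51, "islands": 2, "dry_hollows": 0}, {"level_m": 560, "flooded_pct": 71, "islands": 1, "dry_hollows": 0}, {"level_m": 640, "flooded_pct": 92, "islands": 1, "dry_hollows": 0}]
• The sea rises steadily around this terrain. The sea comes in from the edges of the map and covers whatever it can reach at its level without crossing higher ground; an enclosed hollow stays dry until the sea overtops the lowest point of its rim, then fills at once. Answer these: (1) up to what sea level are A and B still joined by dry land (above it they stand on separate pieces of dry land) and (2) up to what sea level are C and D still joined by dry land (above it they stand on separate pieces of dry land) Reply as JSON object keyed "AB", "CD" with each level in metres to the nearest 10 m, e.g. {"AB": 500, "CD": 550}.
{"AB": 500, "CD": 460}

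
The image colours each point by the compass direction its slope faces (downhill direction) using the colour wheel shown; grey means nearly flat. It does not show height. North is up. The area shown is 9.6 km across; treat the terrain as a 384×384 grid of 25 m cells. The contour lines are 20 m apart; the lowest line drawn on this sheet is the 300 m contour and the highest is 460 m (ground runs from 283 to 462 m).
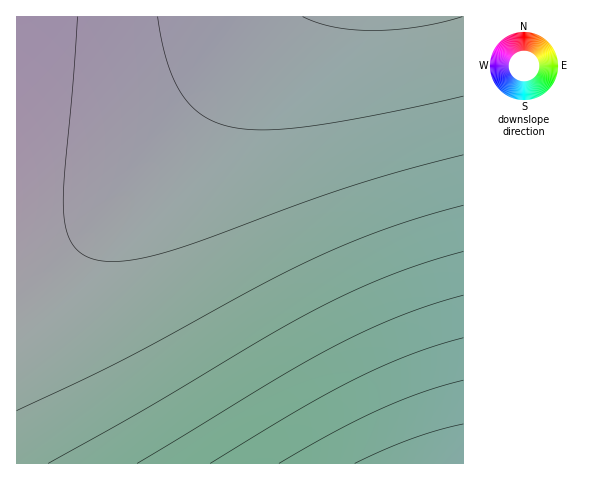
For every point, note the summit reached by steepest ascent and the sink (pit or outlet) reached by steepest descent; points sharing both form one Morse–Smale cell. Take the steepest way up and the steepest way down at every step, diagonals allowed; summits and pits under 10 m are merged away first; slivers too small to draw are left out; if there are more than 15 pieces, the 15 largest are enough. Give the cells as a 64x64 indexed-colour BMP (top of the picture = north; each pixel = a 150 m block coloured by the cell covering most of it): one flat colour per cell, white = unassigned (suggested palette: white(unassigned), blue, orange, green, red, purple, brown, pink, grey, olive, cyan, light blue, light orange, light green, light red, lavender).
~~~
<image width="64" height="64" href="data:image/bmp;base64,Qk12CAAAAAAAAHYAAAAoAAAAQAAAAEAAAAABAAQAAAAAAAAIAAATCwAAEwsAABAAAAAAAAAA////ALR3HwAOf/8ALKAsACgn1gC9Z5QAS1aMAMJ34wB/f38AIr28AM++FwDox64AeLv/AIrfmACWmP8A1bDFABERERERERERERERERERERERERERERERERERERERERERERERERERERERERERERERERERERERERERERERERERERERERERERERERERERERERERERERERERERERERERERERERERERERERERERERERERERERERERERERERERERERERERERERERERERERERERERERERERERERERERERERERERERERERERERERERERERERERERERERERERERERERERERERERERERERERERERERERERERERERERERERERERERERERERERERERERERERERERERERERERERERERERERERERERERERERERERERERERERERERERERERERERERERERERERERERERERERERERERERERERERERERERERERERERERERERERERERERERERERERERERERERERERERERERERERERERERERERERERERERERERERERERERERERERERERERERERERERERERERERERERERERERERERERERERERERERERERERERERERERERERERERERERERERERERERERERERERERERERERERERERERERERERERERERERERERERERERERERERERERERERERERERERERERERERERERERERERERERERERERERERERERERERERERERERERERERERERERERERERERERERERERERERERERERERERERERERERERERERERERERERERERERERERERERERERERERERERERERERERERERERERERERERERERERERERERERERERERERERERERERERERERERERERERERERERERERERERERERERERERERERERERERERERERERERERERERERERERERERERERERERERERERERERERERERERERERERERERERERERERERERERERERERERERERERERERERERERERERERERERERERERERERERERERERERERERERERERERERERERERERERERERERERERERERERERERERERERERERERERERERERERERERERERERERERERERERERERERERERERERERERERERERERERERERERERERERERERERERERERERERERERERERERERERERERERERERERERERERIiIREREREREREREREREREREREREREREREREREREREREiIiIRERERERERERERERERERERERERERERERERERERESIiIiERERERERERERERERERERERERERERERERERERERIiIiIiEREREREREREREREREREREREREREREREREREREiIiIiIhERERERERERERERERERERERERERERERERERESIiIiIiIRERERERERERERERERERERERERERERERERERIiIiIiIiEREREREREREREREREREREREREREREREREREiIiIiIiIhERERERERERERERERERERERERERERERERESIiIiIiIiIRERERERERERERERERERERERERERERERERIiIiIiIiIiEREREREREREREREREREREREREREREREREiIiIiIiIiIhERERERERERERERERERERERERERERERESIiIiIiIiIiIRERERERERERERERERERERERERERERERIiIiIiIiIiIiEREREREREREREREREREREREREREREREiIiIiIiIiIiIhERERERERERERERERERERERERERERESIiIiIiIiIiIiIRERERERERERERERERERERERERERERIiIiIiIiIiIiIhEREREREREREREREREREREREREREREiIiIiIiIiIiIiIRERERERERERERERERERERERERERESIiIiIiIiIiIiIiERERERERERERERERERERERERERERIiIiIiIiIiIiIiIhEREREREREREREREREREREREREREiIiIiIiIiIiIiIiIRERERERERERERERERERERERERESIiIiIiIiIiIiIiIhERERERERERERERERERERERERERIiIiIiIiIiIiIiIiIREREREREREREREREREREREREREiIiIiIiIiIiIiIiIiERERERERERERERERERERERERESIiIiIiIiIiIiIiIiIhERERERERERERERERERERERERIiIiIiIiIiIiIiIiIiIREREREREREREREREREREREREiIiIiIiIiIiIiIiIiIhERERERERERERERERERERERESIiIiIiIiIiIiIiIiIiIRERERERERERERERERERERERIiIiIiIiIiIiIiIiIiIiEREREREREREREREREREREREiIiIiIiIiIiIiIiIiIiIhERERERERERERERERERERESIiIiIiIiIiIiIiIiIiIiIRERERERERERERERERERERIiIiIiIiIiIiIiIiIiIiIhEREREREREREREREREREREiIiIiIiIiIiIiIiIiIiIiIRERERERERERERERERERESIiIiIiIiIiIiIiIiIiIiIiERERERERERERERERERERIiIiIiIiIiIiIiIiIiIiIiIhEREREREREREREREREREiIiIiIiIiIiIiIiIiIiIiIiIRERERERERERERERERESIiIiIiIiIiIiIiIiIiIiIiIiERERERERERERERERER"/>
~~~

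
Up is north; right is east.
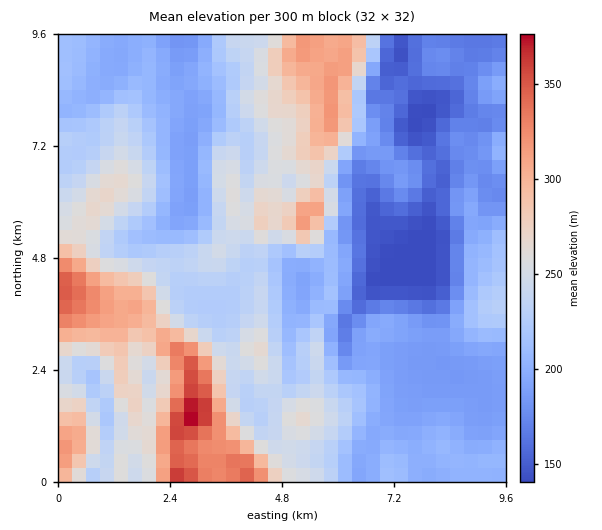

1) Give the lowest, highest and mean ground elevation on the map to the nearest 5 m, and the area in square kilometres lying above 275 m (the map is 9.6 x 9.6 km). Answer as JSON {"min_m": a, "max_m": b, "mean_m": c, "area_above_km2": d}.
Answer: {"min_m": 140, "max_m": 380, "mean_m": 225, "area_above_km2": 14.5}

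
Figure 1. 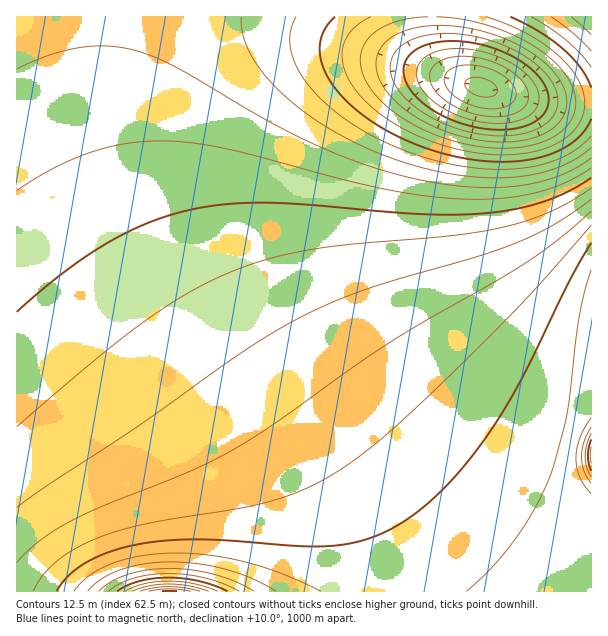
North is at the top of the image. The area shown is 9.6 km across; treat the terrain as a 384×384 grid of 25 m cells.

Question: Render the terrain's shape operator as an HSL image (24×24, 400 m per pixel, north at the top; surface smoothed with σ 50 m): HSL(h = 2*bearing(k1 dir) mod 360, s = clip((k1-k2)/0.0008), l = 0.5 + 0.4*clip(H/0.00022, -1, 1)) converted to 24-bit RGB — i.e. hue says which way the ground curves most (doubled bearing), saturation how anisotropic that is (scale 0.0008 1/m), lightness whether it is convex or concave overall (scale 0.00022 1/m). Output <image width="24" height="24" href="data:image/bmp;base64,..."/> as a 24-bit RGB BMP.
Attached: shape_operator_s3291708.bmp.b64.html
<image width="24" height="24" href="data:image/bmp;base64,Qk32BgAAAAAAADYAAAAoAAAAGAAAABgAAAABABgAAAAAAMAGAAATCwAAEwsAAAAAAAAAAAAAeYOGdImKaZCJU5V0Loo0L1ULMS8CNBwHZyslfEpUgWNwgnB7gnd/gXqAgXyBgH2AgH6AgH6AgH+AgH+AgH+AgH+AgH+AgH9/eoOAdoN8boNzZoFjZnxUa3VGcW1CdGRJeWNXfWhlf29wgHV4gHl8gHt+gH1/gH5/gH6AgH6AgH+AgH+AgH+AgH+AgH9/gH9/e4F9eIF5d4B1d39xeH5se31pfXpofXdrfnZvfndzf3h3f3l5gHt8gH19gH1+gH5/gH5/gH+AgH+AgH+AgH+AgH+AgH9/gH9/fIB8fIB7fIB5fH94fX93fn92f312f3x3f3x4f3x5f3x7f3x8f319f35+gH5/gH5/gH9/gH9/gH+AgH+AgH+AgH9/gH5/fWpufoB9foB9fn98fn97f397f397f397f357f358f358f359f359f35+f35+gH9/gH9/gH9/gH+AgH+AgH+AgH+AgH+AfXR/TA9Df4B+f4B+f399f399f399f399f399f399f39+f39+f39+f39+f39/f39/gH9/gH9/gH+AgH+AgH+AgH+AgH+AgH6AaWZ8DAAzf4B/f4B+f39+f39+f39+f39+f39+f39+f39+f39/f39/f39/f39/f39/gH+AgH+AgH+AgH+AgH+AgH+AgH6AgH6AcXZ9ACQzf4B/f4B/f4B/f39/f39/f39/f39/f39/f39/f39/f39/f39/f39/f3+Af3+Af3+Af3+Af3+Af3+AgH+AgH6AgH6Af3yAP2lcf4B/f4B/f4B/f4B/f4B/f4B/f4B/f39/f39/f4B/f4CAf4CAf3+Af3+Af3+Af3+Af3+Af3+Af3+Af36Af36BgH2BgXyBf3p/f4B/f4B/f4B/f4B/f4B/f4B/f4B/f4B/f4CAf4CAf4CAf4CAf4CAf4CAf4CAf3+Af3+Af3+Bf3+Bf36Bf36Bf32BgHuBgnmBf4B/f4B/f4B/f4B/f4B/f4CAf4CAf4CAf4CAf4CAf4CAf4CAf4CAf4CAf4CBf4CBf4CBf3+Bf3+Bfn6Bfn2CfnyCf3qCgHaCf4B/f4B/f4B/f4CAf4CAf4CAf4CAf4CAf4CAf4CAf4CAf4CBf4CBf4CBf4CBf4CBf4CCf4CCfn+Cfn6Cfn2DfXuDfXiDfXODf4CAf4CAf4CAf4CAf4CAf4CAf4CAf4CAf4CAf4CBf4GBf4GBf4GBf4GCf4GCf4GCf4GDf4CDfoCDfn+EfX2EfHqEeneFeG+Ff4CAf4CAf4CAf4CAf4CAf4CAf4CAf4CAf4GBf4GBf4GBf4GBf4GCf4KCf4KDf4KDf4KEf4GFf4GFfoCGfH6GenqGd3aHcW2Hf4CAf4CAf4CAf4CAf4CAf4CAf4CAf4GAf4GBf4GBf4KCf4KCf4KDf4ODf4OEf4OFf4OGf4OHf4KIfoGJfH+JenuKdXaKbW6Jf4CAf4CAf4CAf4CAf4CAf4CAf4GAf4GAf4GBf4KBf4KCf4ODf4SEgIWFgIWGgIaIgIaJf4aLf4WMfoONfYCOenyOdneNb3KLf4CAf4CAf4CAf4CAf4CAf4GAf4GAf4GAf4KBf4KBf4OCf4SDf4WEf4eGgImJgIqLgIqNgIqQf4mSfoaUfYGUenuSeHaPcnKLf4B/f4B/f4CAf4CAf4GAf4GAf4GAf4KAf4KAf4OBf4SCf4WDf4eEf4mHf4yKf4+Of5GSf5GWfo6YfYeZen2Xe3aTfnKNfHGFf4B/f4B/f4B/f4B/f4F/f4F/f4F/f4KAf4KAf4OAf4SBf4aBfoiDfouFfo6IfZKMfZWSe5aXeY6WdH6SdG+KfWiDf2R4e2Vtf4B/f4B/f4B/f4B/f4F/f4F/f4F/f4J/f4N/foN+foV+fYZ+fIh+e4t+eY1+d499co98bYh5Z3hxaFxmYU1SYkZIak9Kc2BUf4B/f4B/f4B/f4B/f4F/f4F/f4F/f4J+f4J+f4N9f4R8foZ7fod5fIl1eolwdoVob3tdZGhMT0k4OzAnOy0kTT8wZFtCdnVUgIB/gIB/gIB/gIB/gIF/gIF+gIF+gIJ+gIJ9gYN8gYR6goR4goV0g4VvgoFme3VZbGBIV0Y2QzMpPjIpTEY4X2RLaXlbcIVmgIB/gIB/gIB/gIB/gIF+gIF+gYF+gYF9goJ8goJ7g4J5g4F2g35xg3lrgHBje2JZdFNQbExQaVFabF9sanl5bomAcpGBdpGAgIB/gIB/gIB/gIB/gIB+gYB+gYB9gYB9goB8gn96gn14g3t2g3dzhHFvhGtthGhxhWd6hmuHe3CNdnuTeouXfJWYfZaUfZON"/>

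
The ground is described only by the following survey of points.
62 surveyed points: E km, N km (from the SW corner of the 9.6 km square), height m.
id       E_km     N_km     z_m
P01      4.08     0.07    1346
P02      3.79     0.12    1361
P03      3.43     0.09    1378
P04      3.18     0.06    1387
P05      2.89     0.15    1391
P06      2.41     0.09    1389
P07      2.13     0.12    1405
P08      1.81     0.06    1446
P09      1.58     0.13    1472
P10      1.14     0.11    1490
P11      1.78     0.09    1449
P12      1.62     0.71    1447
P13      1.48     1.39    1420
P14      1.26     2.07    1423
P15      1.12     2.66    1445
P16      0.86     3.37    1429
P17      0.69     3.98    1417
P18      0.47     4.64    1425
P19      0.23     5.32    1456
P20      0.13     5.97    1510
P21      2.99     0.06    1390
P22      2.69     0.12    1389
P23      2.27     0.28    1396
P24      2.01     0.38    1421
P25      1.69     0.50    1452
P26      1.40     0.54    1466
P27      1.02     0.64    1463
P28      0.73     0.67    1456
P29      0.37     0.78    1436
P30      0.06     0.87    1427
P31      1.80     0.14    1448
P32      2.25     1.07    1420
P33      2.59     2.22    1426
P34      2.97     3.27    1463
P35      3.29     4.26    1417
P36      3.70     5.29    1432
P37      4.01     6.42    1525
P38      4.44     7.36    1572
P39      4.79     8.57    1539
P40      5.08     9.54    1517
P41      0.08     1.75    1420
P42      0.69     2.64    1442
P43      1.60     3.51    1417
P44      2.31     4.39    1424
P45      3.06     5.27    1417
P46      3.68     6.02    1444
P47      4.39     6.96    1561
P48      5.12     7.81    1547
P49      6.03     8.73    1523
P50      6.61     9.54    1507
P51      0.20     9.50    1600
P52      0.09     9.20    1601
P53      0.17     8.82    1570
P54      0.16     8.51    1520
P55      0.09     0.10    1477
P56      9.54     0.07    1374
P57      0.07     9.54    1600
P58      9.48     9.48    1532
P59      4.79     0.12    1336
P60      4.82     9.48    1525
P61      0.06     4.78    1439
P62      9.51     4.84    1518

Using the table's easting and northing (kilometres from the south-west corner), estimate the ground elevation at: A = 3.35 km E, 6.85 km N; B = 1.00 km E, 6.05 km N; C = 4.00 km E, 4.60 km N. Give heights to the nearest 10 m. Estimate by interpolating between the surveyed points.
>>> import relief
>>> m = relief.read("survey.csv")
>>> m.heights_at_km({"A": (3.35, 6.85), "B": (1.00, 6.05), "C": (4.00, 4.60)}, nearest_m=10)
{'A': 1530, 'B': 1470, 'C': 1420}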